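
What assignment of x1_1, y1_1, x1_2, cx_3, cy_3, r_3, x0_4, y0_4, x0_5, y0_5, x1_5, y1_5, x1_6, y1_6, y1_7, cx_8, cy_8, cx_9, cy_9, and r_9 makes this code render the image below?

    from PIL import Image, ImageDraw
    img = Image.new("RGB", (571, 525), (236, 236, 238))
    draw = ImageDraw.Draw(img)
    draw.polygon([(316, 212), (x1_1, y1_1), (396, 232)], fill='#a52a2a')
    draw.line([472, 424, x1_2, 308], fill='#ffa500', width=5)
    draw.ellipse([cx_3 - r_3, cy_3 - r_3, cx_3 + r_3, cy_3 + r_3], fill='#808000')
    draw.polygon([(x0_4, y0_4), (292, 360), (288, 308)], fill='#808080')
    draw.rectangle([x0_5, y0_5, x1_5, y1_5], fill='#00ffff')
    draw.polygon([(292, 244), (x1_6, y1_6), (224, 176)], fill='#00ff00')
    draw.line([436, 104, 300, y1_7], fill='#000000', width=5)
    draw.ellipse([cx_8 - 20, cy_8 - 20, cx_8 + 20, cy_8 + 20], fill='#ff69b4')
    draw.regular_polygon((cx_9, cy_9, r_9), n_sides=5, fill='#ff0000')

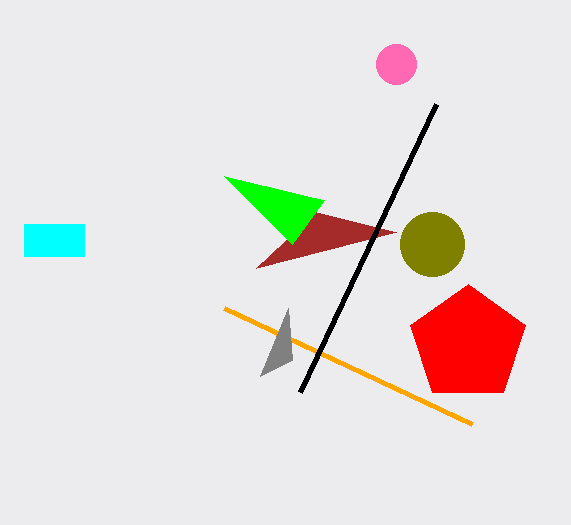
x1_1 = 256; y1_1 = 268; x1_2 = 224; cx_3 = 432; cy_3 = 244; r_3 = 32; x0_4 = 260; y0_4 = 376; x0_5 = 24; y0_5 = 224; x1_5 = 84; y1_5 = 256; x1_6 = 324; y1_6 = 200; y1_7 = 392; cx_8 = 396; cy_8 = 64; cx_9 = 468; cy_9 = 344; r_9 = 60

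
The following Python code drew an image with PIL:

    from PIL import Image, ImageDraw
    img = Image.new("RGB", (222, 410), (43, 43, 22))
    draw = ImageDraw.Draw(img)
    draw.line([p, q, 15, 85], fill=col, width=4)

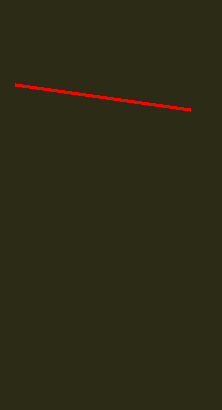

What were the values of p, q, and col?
p = 190
q = 110
col = 'red'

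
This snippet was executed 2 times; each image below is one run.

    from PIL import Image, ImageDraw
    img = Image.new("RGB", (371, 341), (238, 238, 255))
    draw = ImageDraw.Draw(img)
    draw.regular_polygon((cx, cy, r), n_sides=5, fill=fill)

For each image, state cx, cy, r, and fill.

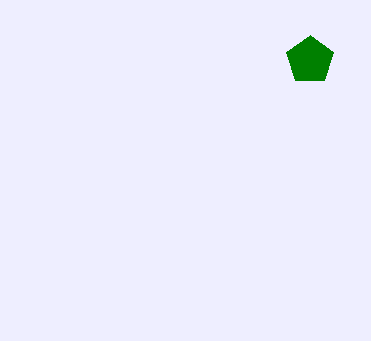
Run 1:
cx = 310
cy = 60
r = 25
fill = 'green'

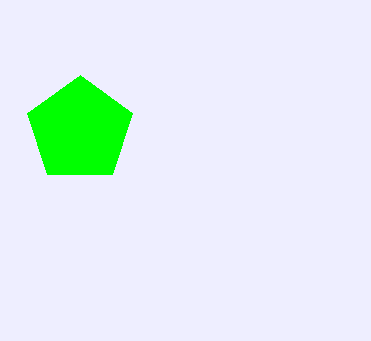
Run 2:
cx = 80, cy = 130, r = 55, fill = 'lime'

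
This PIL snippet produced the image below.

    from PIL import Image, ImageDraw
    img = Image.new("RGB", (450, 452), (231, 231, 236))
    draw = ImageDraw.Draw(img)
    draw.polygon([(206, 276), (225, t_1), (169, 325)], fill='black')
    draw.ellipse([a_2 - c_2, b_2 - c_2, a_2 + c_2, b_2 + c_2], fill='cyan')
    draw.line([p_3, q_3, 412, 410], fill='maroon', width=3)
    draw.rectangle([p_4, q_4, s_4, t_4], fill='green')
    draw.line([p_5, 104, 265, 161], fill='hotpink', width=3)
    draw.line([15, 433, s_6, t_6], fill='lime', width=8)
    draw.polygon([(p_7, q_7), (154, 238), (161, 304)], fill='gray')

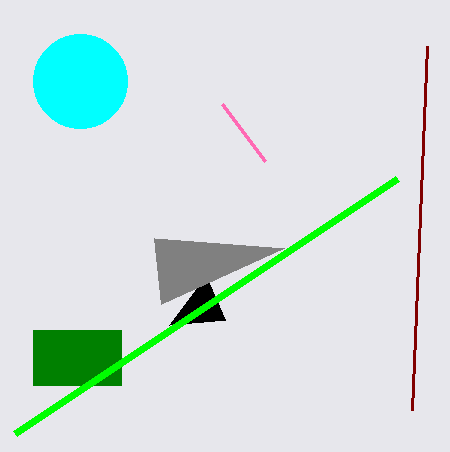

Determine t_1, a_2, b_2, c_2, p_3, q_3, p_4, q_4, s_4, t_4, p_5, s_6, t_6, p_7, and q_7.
t_1 = 320, a_2 = 80, b_2 = 81, c_2 = 47, p_3 = 427, q_3 = 46, p_4 = 33, q_4 = 330, s_4 = 121, t_4 = 385, p_5 = 222, s_6 = 397, t_6 = 178, p_7 = 284, q_7 = 248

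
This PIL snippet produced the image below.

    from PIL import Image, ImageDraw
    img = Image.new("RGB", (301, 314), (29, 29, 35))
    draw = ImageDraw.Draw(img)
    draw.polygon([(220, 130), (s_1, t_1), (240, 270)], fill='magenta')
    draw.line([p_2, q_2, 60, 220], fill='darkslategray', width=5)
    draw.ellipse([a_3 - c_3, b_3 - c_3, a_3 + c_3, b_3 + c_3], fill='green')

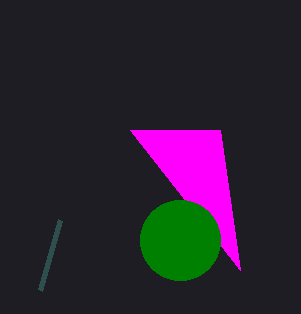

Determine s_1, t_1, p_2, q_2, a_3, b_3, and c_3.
s_1 = 130; t_1 = 130; p_2 = 40; q_2 = 290; a_3 = 180; b_3 = 240; c_3 = 40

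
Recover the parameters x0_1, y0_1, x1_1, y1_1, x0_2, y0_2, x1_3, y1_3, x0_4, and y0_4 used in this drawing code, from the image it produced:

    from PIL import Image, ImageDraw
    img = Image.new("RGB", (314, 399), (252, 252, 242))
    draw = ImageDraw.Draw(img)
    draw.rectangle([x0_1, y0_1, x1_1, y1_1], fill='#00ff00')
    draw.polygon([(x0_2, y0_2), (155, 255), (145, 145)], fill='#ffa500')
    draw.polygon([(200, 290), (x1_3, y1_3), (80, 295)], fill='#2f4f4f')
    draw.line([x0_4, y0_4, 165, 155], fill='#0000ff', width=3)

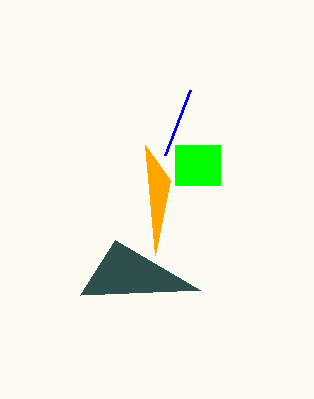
x0_1 = 175; y0_1 = 145; x1_1 = 220; y1_1 = 185; x0_2 = 170; y0_2 = 180; x1_3 = 115; y1_3 = 240; x0_4 = 190; y0_4 = 90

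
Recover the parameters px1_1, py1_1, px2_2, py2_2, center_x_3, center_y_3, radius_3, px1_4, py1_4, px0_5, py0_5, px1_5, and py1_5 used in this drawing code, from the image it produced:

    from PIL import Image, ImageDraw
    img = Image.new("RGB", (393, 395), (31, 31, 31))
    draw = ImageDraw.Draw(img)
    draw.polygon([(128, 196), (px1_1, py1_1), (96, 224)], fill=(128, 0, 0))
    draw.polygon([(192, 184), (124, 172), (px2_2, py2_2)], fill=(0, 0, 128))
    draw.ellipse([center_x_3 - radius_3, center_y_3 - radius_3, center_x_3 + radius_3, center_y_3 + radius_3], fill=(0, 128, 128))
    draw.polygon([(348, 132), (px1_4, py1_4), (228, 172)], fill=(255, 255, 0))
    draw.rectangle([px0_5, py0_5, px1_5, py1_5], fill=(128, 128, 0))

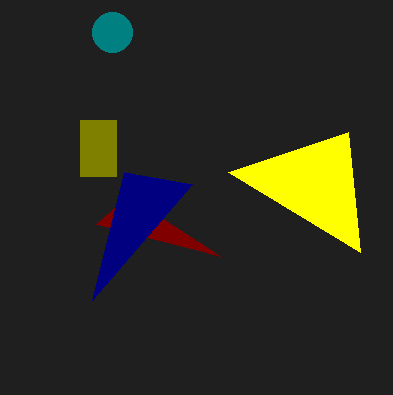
px1_1 = 220
py1_1 = 256
px2_2 = 92
py2_2 = 300
center_x_3 = 112
center_y_3 = 32
radius_3 = 20
px1_4 = 360
py1_4 = 252
px0_5 = 80
py0_5 = 120
px1_5 = 116
py1_5 = 176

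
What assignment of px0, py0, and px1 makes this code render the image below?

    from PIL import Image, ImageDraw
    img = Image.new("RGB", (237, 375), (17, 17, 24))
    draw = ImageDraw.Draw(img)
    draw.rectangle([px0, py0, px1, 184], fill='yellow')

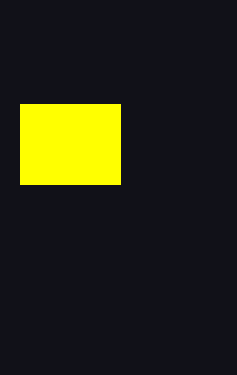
px0 = 20, py0 = 104, px1 = 120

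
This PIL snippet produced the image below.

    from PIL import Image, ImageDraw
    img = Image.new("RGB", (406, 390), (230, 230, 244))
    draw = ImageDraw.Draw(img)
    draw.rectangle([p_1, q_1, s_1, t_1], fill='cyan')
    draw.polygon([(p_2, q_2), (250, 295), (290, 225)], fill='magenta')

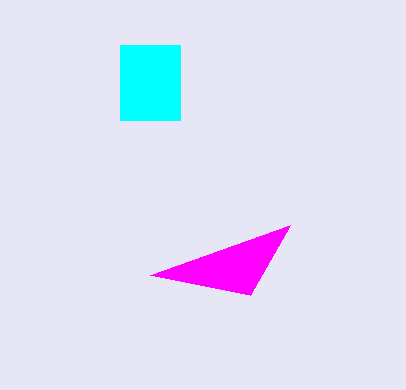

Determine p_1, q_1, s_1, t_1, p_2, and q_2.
p_1 = 120, q_1 = 45, s_1 = 180, t_1 = 120, p_2 = 150, q_2 = 275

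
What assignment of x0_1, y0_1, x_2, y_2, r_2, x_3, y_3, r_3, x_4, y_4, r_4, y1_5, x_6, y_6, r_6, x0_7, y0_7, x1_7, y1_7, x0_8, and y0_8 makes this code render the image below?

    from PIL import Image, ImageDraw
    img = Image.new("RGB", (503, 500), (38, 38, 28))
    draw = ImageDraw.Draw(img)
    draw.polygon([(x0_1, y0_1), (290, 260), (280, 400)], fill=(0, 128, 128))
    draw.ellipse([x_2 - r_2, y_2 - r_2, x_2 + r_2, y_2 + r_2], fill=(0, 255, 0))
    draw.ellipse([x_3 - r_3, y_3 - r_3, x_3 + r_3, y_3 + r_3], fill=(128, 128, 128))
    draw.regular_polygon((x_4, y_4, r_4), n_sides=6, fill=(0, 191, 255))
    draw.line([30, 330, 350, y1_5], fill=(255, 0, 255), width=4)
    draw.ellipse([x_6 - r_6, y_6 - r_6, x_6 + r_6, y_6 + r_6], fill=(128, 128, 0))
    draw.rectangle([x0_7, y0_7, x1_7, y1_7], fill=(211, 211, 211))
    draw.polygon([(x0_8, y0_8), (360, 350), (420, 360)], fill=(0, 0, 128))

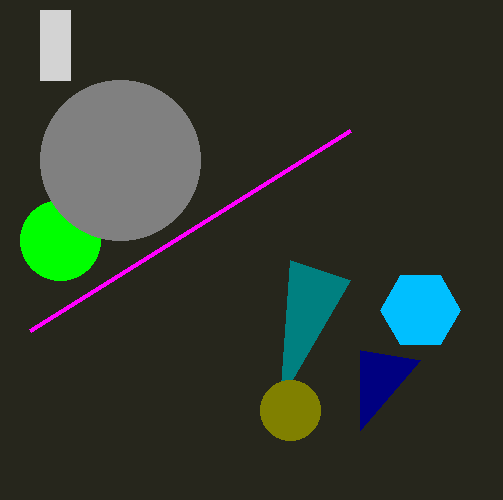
x0_1 = 350
y0_1 = 280
x_2 = 60
y_2 = 240
r_2 = 40
x_3 = 120
y_3 = 160
r_3 = 80
x_4 = 420
y_4 = 310
r_4 = 40
y1_5 = 130
x_6 = 290
y_6 = 410
r_6 = 30
x0_7 = 40
y0_7 = 10
x1_7 = 70
y1_7 = 80
x0_8 = 360
y0_8 = 430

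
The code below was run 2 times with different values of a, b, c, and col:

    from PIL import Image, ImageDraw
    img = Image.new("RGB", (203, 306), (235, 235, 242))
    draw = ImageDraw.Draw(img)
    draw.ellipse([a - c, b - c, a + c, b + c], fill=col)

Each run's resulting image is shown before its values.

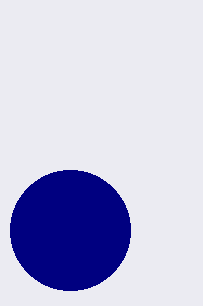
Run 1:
a = 70, b = 230, c = 60, col = 'navy'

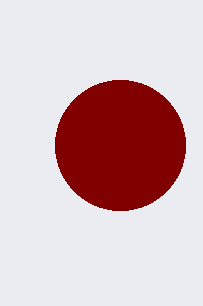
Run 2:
a = 120
b = 145
c = 65
col = 'maroon'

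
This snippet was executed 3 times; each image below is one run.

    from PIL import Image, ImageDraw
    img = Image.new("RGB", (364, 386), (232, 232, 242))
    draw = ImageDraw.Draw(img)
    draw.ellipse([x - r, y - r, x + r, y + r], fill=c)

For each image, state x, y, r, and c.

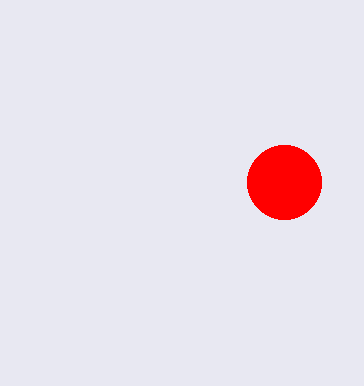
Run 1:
x = 284; y = 182; r = 37; c = 'red'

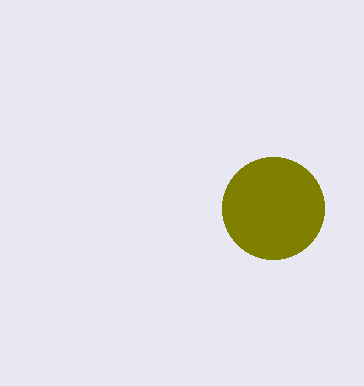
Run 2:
x = 273, y = 208, r = 51, c = 'olive'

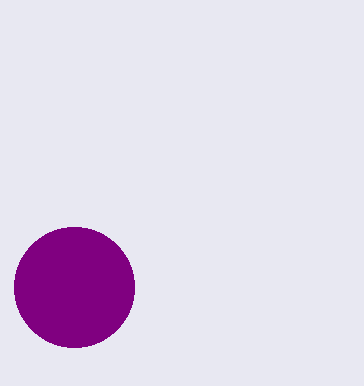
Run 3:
x = 74
y = 287
r = 60
c = 'purple'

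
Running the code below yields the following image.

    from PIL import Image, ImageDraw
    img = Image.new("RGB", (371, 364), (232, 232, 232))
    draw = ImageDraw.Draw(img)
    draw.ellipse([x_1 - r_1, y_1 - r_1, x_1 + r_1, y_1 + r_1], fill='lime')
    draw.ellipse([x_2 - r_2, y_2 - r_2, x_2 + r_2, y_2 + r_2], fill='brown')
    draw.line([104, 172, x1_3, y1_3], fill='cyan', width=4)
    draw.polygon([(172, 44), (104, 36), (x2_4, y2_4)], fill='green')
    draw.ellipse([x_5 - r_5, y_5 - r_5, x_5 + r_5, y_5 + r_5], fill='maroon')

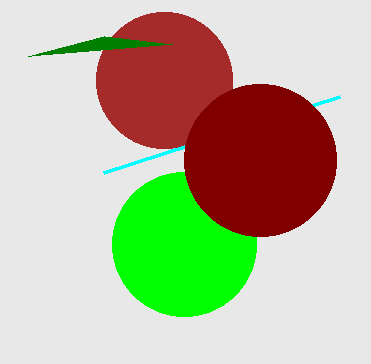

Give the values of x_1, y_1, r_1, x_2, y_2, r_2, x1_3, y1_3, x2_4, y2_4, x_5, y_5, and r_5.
x_1 = 184; y_1 = 244; r_1 = 72; x_2 = 164; y_2 = 80; r_2 = 68; x1_3 = 340; y1_3 = 96; x2_4 = 28; y2_4 = 56; x_5 = 260; y_5 = 160; r_5 = 76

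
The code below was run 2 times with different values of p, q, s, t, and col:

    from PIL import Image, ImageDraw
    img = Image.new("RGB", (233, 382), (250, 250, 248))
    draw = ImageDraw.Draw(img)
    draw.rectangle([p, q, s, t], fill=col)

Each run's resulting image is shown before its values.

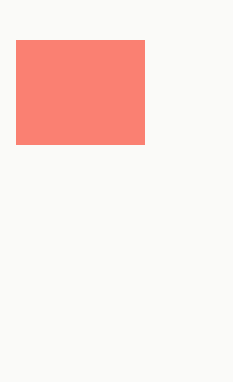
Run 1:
p = 16; q = 40; s = 144; t = 144; col = 'salmon'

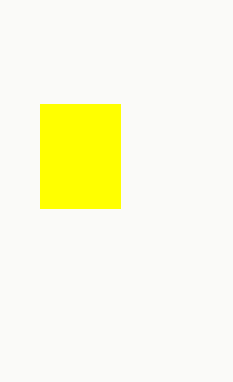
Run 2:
p = 40; q = 104; s = 120; t = 208; col = 'yellow'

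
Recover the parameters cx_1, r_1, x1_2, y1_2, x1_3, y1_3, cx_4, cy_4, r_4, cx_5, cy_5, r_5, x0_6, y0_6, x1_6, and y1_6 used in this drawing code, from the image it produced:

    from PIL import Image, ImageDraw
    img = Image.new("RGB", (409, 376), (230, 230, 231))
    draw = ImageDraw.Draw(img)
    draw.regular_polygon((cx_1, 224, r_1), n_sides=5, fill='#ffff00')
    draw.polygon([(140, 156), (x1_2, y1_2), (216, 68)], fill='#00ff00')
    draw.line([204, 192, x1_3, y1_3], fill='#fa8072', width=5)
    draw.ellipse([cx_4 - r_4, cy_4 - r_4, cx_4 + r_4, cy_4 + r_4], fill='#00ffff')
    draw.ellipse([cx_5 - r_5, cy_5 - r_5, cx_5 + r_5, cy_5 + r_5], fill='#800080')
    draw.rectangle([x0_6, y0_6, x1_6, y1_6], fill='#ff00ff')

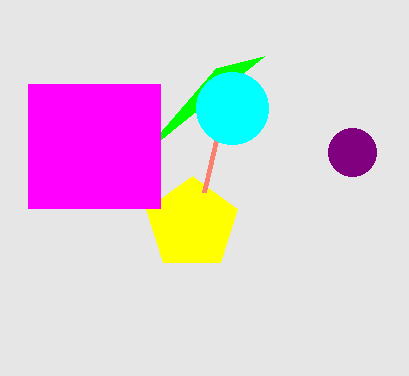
cx_1 = 192; r_1 = 48; x1_2 = 264; y1_2 = 56; x1_3 = 232; y1_3 = 72; cx_4 = 232; cy_4 = 108; r_4 = 36; cx_5 = 352; cy_5 = 152; r_5 = 24; x0_6 = 28; y0_6 = 84; x1_6 = 160; y1_6 = 208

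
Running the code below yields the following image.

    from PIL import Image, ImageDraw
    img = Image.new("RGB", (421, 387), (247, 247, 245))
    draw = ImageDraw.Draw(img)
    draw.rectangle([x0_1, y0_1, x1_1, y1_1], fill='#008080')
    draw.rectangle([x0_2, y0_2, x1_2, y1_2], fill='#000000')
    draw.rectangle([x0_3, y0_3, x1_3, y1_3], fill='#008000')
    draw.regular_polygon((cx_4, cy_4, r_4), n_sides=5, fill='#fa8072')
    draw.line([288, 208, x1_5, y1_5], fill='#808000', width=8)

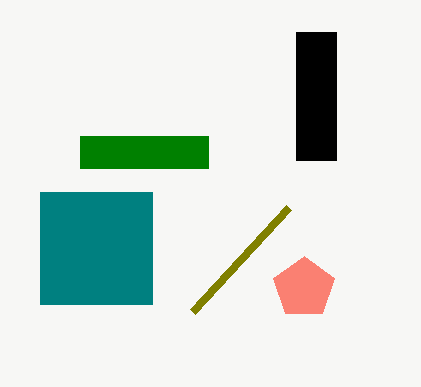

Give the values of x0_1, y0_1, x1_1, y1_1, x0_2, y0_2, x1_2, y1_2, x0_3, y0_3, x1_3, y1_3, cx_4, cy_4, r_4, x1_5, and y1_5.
x0_1 = 40, y0_1 = 192, x1_1 = 152, y1_1 = 304, x0_2 = 296, y0_2 = 32, x1_2 = 336, y1_2 = 160, x0_3 = 80, y0_3 = 136, x1_3 = 208, y1_3 = 168, cx_4 = 304, cy_4 = 288, r_4 = 32, x1_5 = 192, y1_5 = 312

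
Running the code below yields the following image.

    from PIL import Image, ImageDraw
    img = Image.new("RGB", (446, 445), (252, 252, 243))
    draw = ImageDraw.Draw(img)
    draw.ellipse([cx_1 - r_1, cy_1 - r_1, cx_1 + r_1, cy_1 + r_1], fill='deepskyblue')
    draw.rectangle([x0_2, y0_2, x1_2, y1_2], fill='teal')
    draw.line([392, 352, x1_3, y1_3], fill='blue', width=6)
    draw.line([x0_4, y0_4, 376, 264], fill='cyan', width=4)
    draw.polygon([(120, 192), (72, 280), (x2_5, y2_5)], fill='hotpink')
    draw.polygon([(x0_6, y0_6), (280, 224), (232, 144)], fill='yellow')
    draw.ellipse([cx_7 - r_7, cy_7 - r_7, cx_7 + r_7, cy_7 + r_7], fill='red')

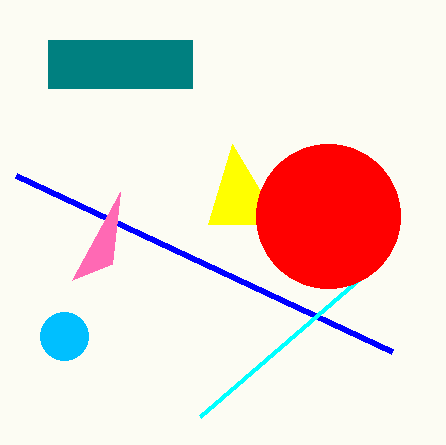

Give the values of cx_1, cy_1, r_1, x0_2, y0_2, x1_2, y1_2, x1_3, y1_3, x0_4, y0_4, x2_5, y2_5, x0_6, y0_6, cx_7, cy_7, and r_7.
cx_1 = 64, cy_1 = 336, r_1 = 24, x0_2 = 48, y0_2 = 40, x1_2 = 192, y1_2 = 88, x1_3 = 16, y1_3 = 176, x0_4 = 200, y0_4 = 416, x2_5 = 112, y2_5 = 264, x0_6 = 208, y0_6 = 224, cx_7 = 328, cy_7 = 216, r_7 = 72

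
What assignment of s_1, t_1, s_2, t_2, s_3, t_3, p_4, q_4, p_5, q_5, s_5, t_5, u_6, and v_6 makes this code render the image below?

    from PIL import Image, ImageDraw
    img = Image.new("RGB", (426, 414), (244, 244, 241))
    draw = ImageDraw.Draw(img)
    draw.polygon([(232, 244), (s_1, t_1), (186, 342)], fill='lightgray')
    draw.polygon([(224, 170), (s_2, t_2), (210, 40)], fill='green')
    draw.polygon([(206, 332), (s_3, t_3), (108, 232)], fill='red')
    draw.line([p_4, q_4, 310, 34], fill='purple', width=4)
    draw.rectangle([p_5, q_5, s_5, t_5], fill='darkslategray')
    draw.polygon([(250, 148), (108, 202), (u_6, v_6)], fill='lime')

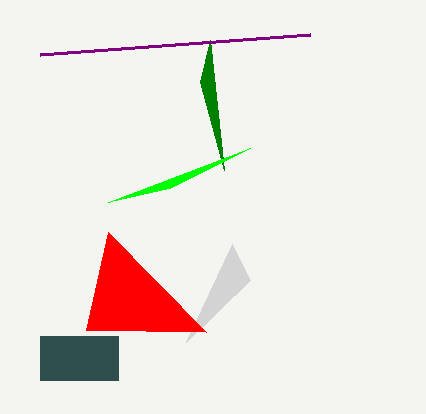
s_1 = 250; t_1 = 280; s_2 = 200; t_2 = 82; s_3 = 86; t_3 = 330; p_4 = 40; q_4 = 54; p_5 = 40; q_5 = 336; s_5 = 118; t_5 = 380; u_6 = 170; v_6 = 188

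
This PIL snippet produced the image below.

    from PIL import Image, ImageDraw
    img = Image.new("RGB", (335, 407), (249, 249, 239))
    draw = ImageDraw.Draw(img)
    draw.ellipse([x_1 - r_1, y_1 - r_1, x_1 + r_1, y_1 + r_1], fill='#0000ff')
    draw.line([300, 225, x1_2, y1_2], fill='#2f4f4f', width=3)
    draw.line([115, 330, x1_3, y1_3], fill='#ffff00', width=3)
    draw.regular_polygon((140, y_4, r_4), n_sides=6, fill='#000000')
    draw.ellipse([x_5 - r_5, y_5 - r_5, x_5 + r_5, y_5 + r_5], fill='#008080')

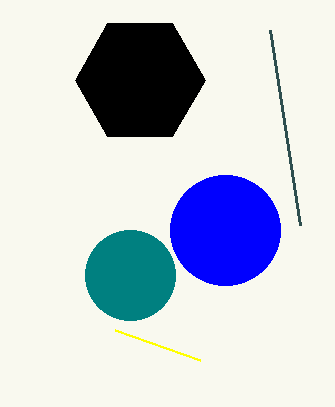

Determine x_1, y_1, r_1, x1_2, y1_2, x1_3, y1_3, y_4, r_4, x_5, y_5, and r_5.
x_1 = 225; y_1 = 230; r_1 = 55; x1_2 = 270; y1_2 = 30; x1_3 = 200; y1_3 = 360; y_4 = 80; r_4 = 65; x_5 = 130; y_5 = 275; r_5 = 45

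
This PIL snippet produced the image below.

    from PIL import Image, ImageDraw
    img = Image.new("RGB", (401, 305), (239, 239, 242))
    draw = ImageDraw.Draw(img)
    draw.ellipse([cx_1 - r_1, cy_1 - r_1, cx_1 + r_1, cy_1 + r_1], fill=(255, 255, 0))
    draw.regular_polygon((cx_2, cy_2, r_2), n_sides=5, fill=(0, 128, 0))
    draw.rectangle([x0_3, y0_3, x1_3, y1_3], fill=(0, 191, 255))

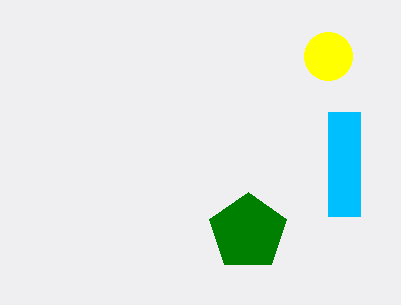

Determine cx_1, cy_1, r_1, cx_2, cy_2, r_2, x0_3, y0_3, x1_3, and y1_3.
cx_1 = 328; cy_1 = 56; r_1 = 24; cx_2 = 248; cy_2 = 232; r_2 = 40; x0_3 = 328; y0_3 = 112; x1_3 = 360; y1_3 = 216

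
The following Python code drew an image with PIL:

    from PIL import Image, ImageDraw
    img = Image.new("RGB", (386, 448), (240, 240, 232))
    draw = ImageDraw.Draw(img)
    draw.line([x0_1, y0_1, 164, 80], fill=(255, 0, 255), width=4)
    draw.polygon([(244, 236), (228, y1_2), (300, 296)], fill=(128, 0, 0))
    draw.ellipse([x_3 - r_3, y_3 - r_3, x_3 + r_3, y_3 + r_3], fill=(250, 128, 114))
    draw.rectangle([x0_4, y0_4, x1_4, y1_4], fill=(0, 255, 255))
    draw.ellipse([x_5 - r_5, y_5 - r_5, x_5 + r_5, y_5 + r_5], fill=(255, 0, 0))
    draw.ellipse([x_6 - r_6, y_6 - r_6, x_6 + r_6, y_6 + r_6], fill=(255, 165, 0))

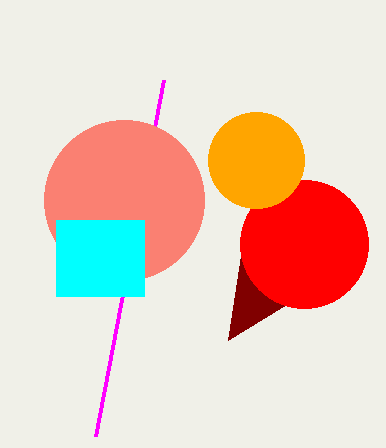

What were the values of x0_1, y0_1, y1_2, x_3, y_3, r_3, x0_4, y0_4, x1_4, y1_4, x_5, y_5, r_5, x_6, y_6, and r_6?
x0_1 = 96
y0_1 = 436
y1_2 = 340
x_3 = 124
y_3 = 200
r_3 = 80
x0_4 = 56
y0_4 = 220
x1_4 = 144
y1_4 = 296
x_5 = 304
y_5 = 244
r_5 = 64
x_6 = 256
y_6 = 160
r_6 = 48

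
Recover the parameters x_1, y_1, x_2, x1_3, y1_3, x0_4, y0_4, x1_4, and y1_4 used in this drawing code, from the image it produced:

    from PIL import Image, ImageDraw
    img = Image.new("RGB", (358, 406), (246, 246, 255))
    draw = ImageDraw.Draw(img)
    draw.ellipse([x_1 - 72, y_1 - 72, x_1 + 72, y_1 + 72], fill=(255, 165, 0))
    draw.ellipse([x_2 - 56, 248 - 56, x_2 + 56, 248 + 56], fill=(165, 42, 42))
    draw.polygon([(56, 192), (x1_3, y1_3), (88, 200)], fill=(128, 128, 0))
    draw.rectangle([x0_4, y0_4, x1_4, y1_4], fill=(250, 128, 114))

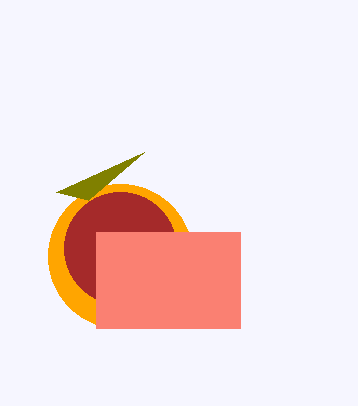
x_1 = 120, y_1 = 256, x_2 = 120, x1_3 = 144, y1_3 = 152, x0_4 = 96, y0_4 = 232, x1_4 = 240, y1_4 = 328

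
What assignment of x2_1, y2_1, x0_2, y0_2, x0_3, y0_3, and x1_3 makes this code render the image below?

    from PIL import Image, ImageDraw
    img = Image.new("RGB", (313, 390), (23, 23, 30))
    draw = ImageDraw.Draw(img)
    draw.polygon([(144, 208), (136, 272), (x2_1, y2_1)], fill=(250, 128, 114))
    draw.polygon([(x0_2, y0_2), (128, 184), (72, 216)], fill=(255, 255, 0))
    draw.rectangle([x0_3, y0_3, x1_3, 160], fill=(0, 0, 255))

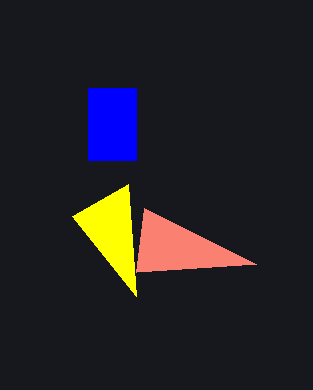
x2_1 = 256; y2_1 = 264; x0_2 = 136; y0_2 = 296; x0_3 = 88; y0_3 = 88; x1_3 = 136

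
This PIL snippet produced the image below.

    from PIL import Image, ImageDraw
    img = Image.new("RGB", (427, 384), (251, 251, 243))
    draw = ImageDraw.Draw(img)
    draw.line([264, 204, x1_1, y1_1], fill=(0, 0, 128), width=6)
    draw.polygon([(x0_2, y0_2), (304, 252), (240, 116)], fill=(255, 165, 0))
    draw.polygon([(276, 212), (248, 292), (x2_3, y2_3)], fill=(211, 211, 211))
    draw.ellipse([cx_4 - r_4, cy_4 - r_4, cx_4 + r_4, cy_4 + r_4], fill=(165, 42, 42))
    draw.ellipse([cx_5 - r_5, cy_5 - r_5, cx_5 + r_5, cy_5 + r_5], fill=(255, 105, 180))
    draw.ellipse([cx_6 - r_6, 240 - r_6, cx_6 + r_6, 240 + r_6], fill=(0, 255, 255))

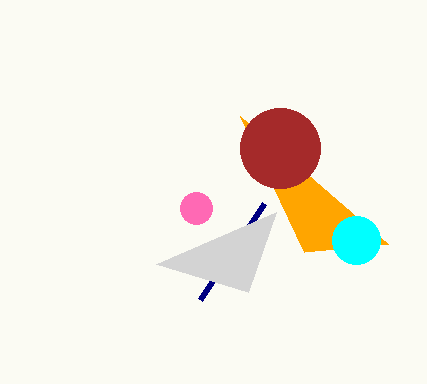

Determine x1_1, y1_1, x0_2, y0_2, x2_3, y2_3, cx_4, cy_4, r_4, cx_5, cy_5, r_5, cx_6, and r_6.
x1_1 = 200, y1_1 = 300, x0_2 = 388, y0_2 = 244, x2_3 = 156, y2_3 = 264, cx_4 = 280, cy_4 = 148, r_4 = 40, cx_5 = 196, cy_5 = 208, r_5 = 16, cx_6 = 356, r_6 = 24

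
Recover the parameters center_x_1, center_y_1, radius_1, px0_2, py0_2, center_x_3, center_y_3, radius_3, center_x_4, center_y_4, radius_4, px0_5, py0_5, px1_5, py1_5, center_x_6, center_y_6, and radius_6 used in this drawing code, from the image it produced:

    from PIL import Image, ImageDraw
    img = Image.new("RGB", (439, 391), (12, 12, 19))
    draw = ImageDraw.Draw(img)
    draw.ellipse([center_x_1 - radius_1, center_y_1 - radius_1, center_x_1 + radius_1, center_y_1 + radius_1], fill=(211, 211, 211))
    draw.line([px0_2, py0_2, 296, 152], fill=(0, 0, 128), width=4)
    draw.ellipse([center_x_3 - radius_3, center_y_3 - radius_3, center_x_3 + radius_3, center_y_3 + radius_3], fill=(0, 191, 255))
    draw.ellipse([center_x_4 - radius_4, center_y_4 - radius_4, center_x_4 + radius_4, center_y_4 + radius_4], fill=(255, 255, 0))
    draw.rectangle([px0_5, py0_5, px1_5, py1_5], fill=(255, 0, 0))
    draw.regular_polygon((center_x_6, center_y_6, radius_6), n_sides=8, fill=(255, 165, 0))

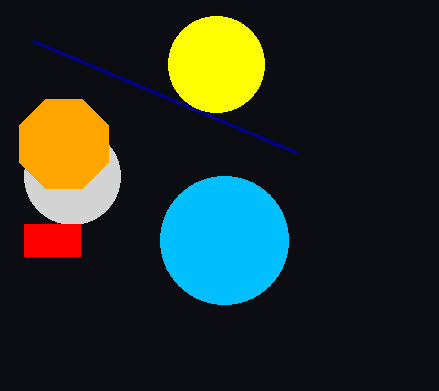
center_x_1 = 72, center_y_1 = 176, radius_1 = 48, px0_2 = 32, py0_2 = 40, center_x_3 = 224, center_y_3 = 240, radius_3 = 64, center_x_4 = 216, center_y_4 = 64, radius_4 = 48, px0_5 = 24, py0_5 = 224, px1_5 = 80, py1_5 = 256, center_x_6 = 64, center_y_6 = 144, radius_6 = 48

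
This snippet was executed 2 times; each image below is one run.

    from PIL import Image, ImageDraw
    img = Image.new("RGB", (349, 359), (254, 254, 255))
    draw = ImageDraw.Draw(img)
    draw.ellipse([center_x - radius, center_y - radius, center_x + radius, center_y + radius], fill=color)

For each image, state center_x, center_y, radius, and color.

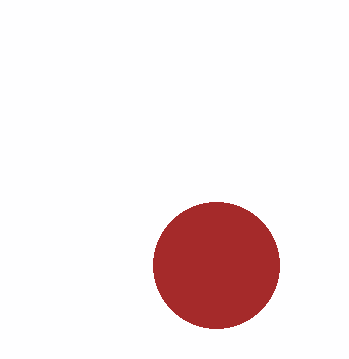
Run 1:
center_x = 216; center_y = 265; radius = 63; color = 'brown'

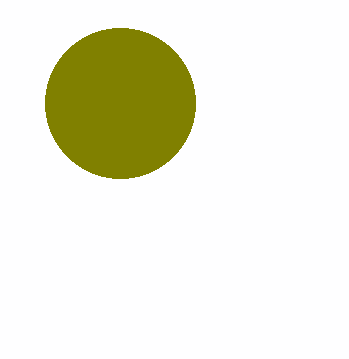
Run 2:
center_x = 120; center_y = 103; radius = 75; color = 'olive'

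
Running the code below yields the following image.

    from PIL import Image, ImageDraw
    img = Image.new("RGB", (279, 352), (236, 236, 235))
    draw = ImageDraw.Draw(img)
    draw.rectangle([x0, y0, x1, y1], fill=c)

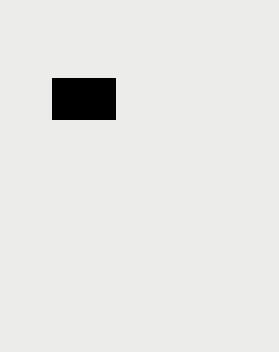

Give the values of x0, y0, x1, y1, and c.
x0 = 52, y0 = 78, x1 = 115, y1 = 119, c = 'black'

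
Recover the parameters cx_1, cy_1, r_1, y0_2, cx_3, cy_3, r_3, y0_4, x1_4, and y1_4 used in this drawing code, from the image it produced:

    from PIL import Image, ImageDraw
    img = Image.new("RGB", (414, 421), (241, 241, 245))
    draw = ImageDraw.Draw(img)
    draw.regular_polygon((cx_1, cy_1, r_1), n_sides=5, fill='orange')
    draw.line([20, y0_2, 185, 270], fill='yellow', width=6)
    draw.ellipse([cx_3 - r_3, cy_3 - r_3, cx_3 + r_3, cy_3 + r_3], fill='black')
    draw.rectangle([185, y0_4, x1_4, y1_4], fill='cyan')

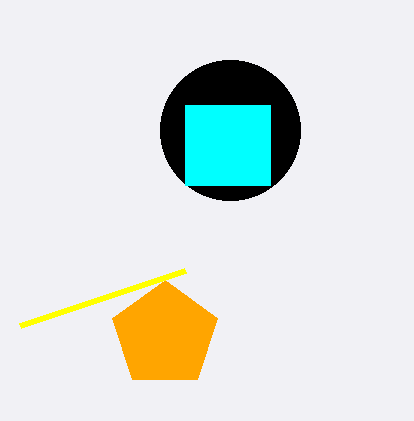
cx_1 = 165, cy_1 = 335, r_1 = 55, y0_2 = 325, cx_3 = 230, cy_3 = 130, r_3 = 70, y0_4 = 105, x1_4 = 270, y1_4 = 185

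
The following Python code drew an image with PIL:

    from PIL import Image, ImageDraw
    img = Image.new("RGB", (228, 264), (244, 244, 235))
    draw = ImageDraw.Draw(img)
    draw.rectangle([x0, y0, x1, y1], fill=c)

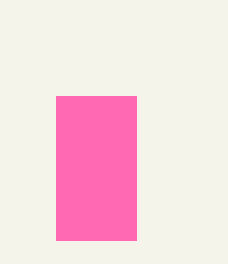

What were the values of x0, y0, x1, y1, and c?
x0 = 56
y0 = 96
x1 = 136
y1 = 240
c = 'hotpink'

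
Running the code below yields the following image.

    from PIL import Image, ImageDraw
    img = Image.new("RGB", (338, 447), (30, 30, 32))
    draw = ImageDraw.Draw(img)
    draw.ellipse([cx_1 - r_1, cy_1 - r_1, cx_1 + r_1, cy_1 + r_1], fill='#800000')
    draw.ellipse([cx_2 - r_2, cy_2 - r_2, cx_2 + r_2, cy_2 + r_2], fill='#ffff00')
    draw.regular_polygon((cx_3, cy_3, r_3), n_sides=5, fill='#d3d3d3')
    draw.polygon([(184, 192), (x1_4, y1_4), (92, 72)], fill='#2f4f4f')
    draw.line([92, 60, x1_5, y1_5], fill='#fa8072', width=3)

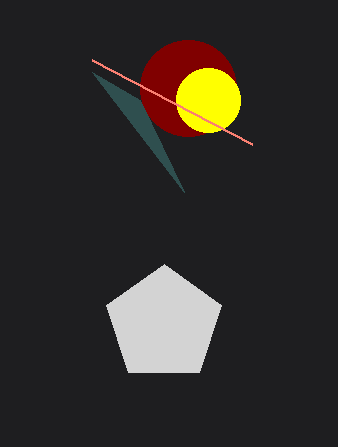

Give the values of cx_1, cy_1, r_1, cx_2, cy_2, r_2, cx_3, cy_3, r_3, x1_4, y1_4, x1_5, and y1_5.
cx_1 = 188; cy_1 = 88; r_1 = 48; cx_2 = 208; cy_2 = 100; r_2 = 32; cx_3 = 164; cy_3 = 324; r_3 = 60; x1_4 = 140; y1_4 = 100; x1_5 = 252; y1_5 = 144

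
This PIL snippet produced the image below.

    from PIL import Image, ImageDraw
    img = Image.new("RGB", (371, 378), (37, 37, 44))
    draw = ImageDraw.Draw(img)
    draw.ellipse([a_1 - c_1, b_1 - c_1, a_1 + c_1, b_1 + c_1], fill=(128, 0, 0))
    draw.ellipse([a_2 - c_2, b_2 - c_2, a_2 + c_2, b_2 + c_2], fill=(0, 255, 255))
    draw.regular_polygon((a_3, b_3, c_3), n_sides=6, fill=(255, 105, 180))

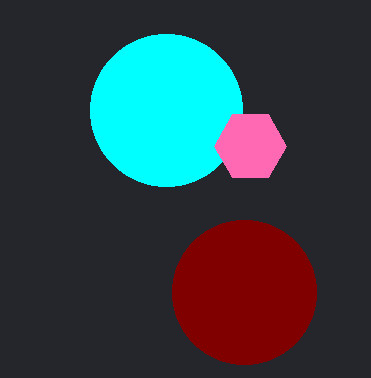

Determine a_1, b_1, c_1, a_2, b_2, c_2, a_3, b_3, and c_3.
a_1 = 244
b_1 = 292
c_1 = 72
a_2 = 166
b_2 = 110
c_2 = 76
a_3 = 250
b_3 = 146
c_3 = 36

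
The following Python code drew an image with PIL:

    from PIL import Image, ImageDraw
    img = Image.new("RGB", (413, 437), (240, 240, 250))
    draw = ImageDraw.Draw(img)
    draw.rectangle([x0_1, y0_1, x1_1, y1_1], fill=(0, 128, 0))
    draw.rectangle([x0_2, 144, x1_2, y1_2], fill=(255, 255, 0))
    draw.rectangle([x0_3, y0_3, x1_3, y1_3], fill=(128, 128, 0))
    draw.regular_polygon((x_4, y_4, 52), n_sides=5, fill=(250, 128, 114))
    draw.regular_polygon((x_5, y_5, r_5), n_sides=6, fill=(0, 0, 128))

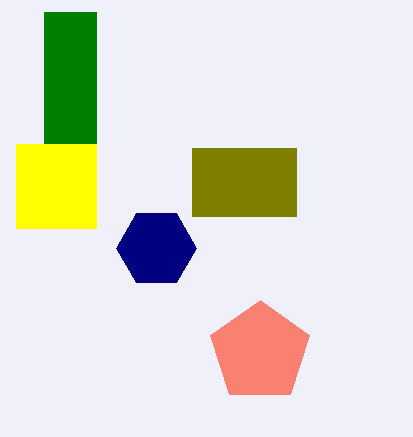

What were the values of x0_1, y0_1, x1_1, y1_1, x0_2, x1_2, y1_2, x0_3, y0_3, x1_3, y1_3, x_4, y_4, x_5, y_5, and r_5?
x0_1 = 44
y0_1 = 12
x1_1 = 96
y1_1 = 144
x0_2 = 16
x1_2 = 96
y1_2 = 228
x0_3 = 192
y0_3 = 148
x1_3 = 296
y1_3 = 216
x_4 = 260
y_4 = 352
x_5 = 156
y_5 = 248
r_5 = 40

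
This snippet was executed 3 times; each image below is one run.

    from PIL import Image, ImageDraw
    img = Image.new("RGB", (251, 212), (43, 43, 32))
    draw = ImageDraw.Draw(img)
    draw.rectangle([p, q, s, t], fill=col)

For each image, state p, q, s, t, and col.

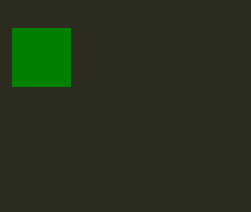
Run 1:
p = 12; q = 28; s = 70; t = 86; col = 'green'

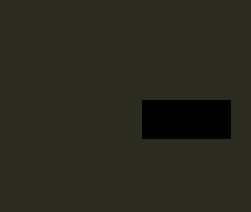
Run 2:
p = 142
q = 100
s = 230
t = 138
col = 'black'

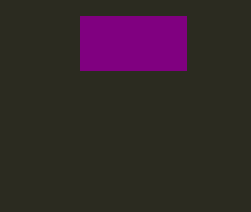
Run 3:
p = 80; q = 16; s = 186; t = 70; col = 'purple'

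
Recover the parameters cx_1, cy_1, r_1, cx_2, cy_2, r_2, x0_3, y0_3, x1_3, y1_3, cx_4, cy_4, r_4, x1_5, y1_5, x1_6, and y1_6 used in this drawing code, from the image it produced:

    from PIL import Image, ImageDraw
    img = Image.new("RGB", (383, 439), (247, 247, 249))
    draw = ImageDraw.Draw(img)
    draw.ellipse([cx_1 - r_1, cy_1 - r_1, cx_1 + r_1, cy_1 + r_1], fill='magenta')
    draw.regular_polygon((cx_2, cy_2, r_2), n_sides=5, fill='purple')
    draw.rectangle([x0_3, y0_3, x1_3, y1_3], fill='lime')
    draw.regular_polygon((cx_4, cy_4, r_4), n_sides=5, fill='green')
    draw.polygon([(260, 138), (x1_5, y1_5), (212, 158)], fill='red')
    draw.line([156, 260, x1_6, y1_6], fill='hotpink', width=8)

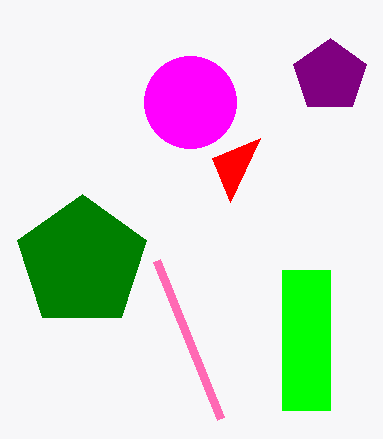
cx_1 = 190, cy_1 = 102, r_1 = 46, cx_2 = 330, cy_2 = 76, r_2 = 38, x0_3 = 282, y0_3 = 270, x1_3 = 330, y1_3 = 410, cx_4 = 82, cy_4 = 262, r_4 = 68, x1_5 = 230, y1_5 = 202, x1_6 = 220, y1_6 = 418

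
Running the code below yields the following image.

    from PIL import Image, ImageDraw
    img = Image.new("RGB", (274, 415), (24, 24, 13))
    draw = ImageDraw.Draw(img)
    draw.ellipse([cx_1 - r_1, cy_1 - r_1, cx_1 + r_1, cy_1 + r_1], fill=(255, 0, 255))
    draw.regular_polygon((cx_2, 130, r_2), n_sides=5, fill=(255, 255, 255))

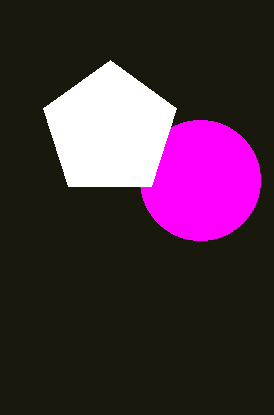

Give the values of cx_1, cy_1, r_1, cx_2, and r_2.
cx_1 = 200; cy_1 = 180; r_1 = 60; cx_2 = 110; r_2 = 70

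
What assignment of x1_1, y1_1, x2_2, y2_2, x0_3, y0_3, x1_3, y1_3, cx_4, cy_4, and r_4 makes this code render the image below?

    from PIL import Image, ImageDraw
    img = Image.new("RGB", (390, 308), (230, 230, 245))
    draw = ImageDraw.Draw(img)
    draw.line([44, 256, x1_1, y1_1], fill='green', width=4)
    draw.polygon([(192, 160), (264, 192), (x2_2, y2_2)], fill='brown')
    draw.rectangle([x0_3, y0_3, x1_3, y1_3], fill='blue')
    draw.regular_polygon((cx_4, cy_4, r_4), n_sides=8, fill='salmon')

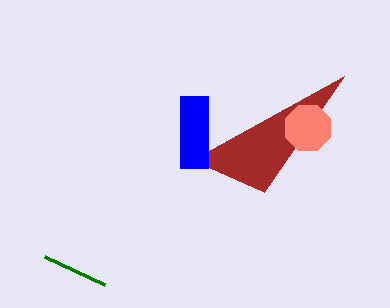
x1_1 = 104
y1_1 = 284
x2_2 = 344
y2_2 = 76
x0_3 = 180
y0_3 = 96
x1_3 = 208
y1_3 = 168
cx_4 = 308
cy_4 = 128
r_4 = 24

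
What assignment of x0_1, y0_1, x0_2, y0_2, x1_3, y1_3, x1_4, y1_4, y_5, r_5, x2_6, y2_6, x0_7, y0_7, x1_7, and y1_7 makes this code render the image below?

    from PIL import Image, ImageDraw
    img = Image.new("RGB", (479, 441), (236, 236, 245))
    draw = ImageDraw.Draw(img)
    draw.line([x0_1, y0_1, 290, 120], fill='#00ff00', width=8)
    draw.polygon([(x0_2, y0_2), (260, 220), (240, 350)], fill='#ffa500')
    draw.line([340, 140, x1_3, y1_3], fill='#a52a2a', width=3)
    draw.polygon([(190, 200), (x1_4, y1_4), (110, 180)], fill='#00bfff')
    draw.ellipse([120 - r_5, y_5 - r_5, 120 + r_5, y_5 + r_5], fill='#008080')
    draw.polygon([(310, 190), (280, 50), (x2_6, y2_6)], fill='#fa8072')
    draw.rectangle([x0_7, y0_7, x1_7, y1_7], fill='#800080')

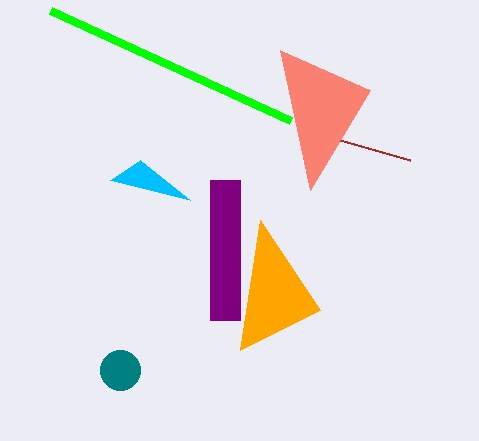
x0_1 = 50; y0_1 = 10; x0_2 = 320; y0_2 = 310; x1_3 = 410; y1_3 = 160; x1_4 = 140; y1_4 = 160; y_5 = 370; r_5 = 20; x2_6 = 370; y2_6 = 90; x0_7 = 210; y0_7 = 180; x1_7 = 240; y1_7 = 320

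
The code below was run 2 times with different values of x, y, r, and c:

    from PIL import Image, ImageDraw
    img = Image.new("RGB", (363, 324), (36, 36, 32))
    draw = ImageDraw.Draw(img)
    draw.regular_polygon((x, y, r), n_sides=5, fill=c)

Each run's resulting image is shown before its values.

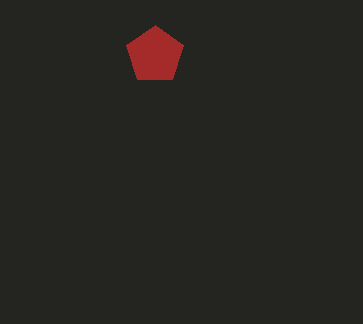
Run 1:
x = 155, y = 55, r = 30, c = 'brown'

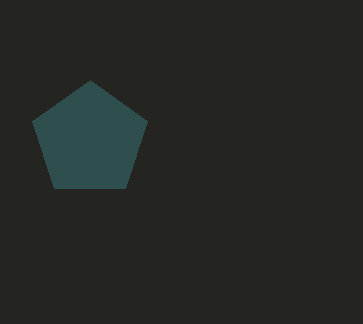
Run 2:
x = 90
y = 140
r = 60
c = 'darkslategray'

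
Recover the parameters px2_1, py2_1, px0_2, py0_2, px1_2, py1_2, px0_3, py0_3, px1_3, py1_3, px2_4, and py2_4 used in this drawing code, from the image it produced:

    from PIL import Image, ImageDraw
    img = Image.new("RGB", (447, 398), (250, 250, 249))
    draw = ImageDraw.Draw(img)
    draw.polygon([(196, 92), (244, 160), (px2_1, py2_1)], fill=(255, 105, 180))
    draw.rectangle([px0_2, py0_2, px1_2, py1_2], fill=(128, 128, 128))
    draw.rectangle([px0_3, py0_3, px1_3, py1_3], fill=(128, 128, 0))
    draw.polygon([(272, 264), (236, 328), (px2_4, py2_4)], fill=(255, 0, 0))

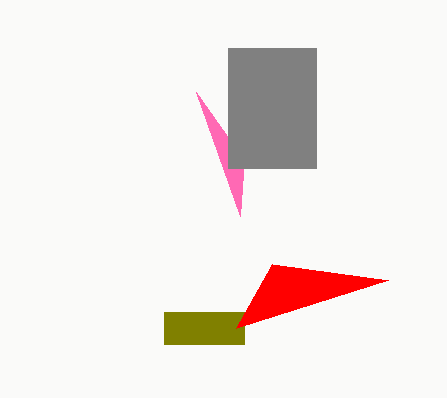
px2_1 = 240
py2_1 = 216
px0_2 = 228
py0_2 = 48
px1_2 = 316
py1_2 = 168
px0_3 = 164
py0_3 = 312
px1_3 = 244
py1_3 = 344
px2_4 = 388
py2_4 = 280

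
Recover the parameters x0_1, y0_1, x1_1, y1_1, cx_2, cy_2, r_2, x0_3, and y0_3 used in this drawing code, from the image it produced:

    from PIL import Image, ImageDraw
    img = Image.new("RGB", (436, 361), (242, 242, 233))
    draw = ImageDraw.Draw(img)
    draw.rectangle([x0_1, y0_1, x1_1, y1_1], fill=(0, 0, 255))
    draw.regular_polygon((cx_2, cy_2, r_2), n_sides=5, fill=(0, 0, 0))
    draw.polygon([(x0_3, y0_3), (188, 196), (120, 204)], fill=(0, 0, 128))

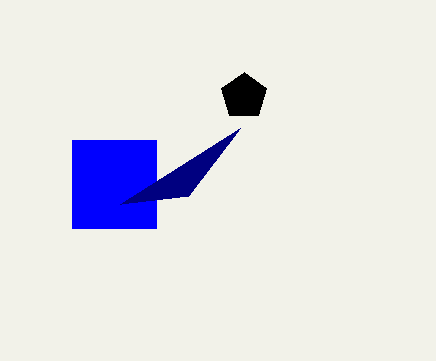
x0_1 = 72
y0_1 = 140
x1_1 = 156
y1_1 = 228
cx_2 = 244
cy_2 = 96
r_2 = 24
x0_3 = 240
y0_3 = 128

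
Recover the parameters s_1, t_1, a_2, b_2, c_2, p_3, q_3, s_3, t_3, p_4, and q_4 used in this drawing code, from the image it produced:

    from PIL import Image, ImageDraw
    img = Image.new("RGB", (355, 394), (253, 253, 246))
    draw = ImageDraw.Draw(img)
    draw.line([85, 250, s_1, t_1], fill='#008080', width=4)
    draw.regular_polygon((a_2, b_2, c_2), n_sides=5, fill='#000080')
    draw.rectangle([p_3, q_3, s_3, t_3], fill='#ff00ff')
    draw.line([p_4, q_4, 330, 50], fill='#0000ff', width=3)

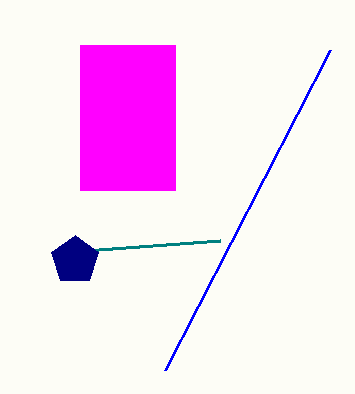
s_1 = 220
t_1 = 240
a_2 = 75
b_2 = 260
c_2 = 25
p_3 = 80
q_3 = 45
s_3 = 175
t_3 = 190
p_4 = 165
q_4 = 370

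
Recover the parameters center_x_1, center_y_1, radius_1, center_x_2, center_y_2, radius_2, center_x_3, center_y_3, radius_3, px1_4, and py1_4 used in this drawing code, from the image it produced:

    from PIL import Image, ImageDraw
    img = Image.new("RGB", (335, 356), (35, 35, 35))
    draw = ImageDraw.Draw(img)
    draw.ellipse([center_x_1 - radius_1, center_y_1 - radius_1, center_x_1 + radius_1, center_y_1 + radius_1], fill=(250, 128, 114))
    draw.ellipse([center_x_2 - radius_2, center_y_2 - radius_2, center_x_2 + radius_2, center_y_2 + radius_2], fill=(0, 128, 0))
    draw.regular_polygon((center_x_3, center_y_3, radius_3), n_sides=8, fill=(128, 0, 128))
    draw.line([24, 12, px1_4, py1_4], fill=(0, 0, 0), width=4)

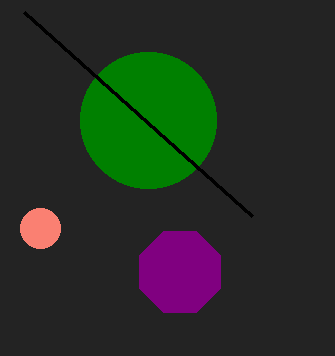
center_x_1 = 40; center_y_1 = 228; radius_1 = 20; center_x_2 = 148; center_y_2 = 120; radius_2 = 68; center_x_3 = 180; center_y_3 = 272; radius_3 = 44; px1_4 = 252; py1_4 = 216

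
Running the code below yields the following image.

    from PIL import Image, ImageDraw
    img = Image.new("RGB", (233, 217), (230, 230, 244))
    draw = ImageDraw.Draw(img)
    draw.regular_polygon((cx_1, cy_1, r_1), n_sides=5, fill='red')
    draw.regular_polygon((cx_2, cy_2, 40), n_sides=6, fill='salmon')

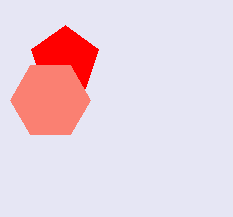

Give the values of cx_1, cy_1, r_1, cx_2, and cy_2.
cx_1 = 65, cy_1 = 60, r_1 = 35, cx_2 = 50, cy_2 = 100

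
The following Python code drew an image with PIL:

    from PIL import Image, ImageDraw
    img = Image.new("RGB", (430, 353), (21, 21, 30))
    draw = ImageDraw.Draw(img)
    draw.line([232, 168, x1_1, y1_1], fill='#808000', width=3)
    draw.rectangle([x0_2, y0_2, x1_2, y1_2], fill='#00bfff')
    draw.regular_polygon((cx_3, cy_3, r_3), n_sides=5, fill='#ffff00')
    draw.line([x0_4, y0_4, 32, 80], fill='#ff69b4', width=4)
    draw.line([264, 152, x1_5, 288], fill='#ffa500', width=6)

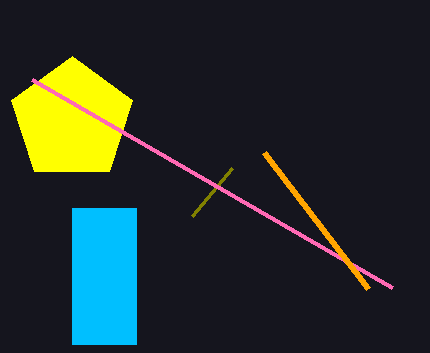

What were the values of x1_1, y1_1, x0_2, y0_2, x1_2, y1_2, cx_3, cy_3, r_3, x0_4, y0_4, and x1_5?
x1_1 = 192, y1_1 = 216, x0_2 = 72, y0_2 = 208, x1_2 = 136, y1_2 = 344, cx_3 = 72, cy_3 = 120, r_3 = 64, x0_4 = 392, y0_4 = 288, x1_5 = 368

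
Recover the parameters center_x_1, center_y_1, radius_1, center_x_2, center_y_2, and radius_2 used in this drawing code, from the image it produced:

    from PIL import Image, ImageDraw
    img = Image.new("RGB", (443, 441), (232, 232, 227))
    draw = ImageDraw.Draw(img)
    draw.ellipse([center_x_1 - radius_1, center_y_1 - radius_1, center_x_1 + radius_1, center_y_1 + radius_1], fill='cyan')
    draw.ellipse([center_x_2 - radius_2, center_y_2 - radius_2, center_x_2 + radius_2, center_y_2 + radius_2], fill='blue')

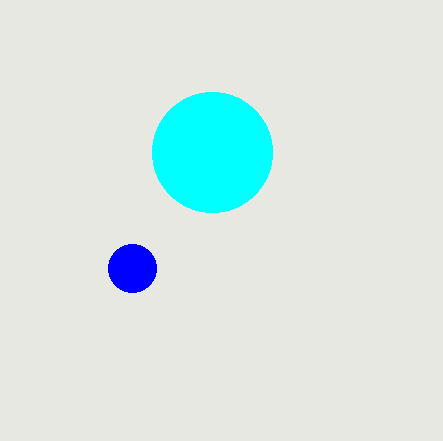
center_x_1 = 212
center_y_1 = 152
radius_1 = 60
center_x_2 = 132
center_y_2 = 268
radius_2 = 24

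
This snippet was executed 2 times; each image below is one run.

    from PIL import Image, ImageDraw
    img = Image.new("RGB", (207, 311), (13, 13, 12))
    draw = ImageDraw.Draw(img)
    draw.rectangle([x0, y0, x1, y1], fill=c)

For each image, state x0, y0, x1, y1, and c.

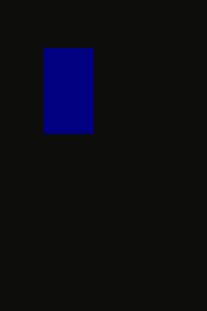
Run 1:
x0 = 44; y0 = 48; x1 = 92; y1 = 132; c = 'navy'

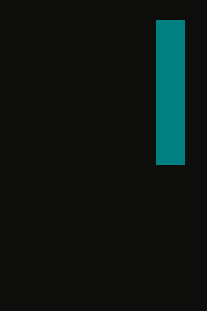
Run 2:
x0 = 156, y0 = 20, x1 = 184, y1 = 164, c = 'teal'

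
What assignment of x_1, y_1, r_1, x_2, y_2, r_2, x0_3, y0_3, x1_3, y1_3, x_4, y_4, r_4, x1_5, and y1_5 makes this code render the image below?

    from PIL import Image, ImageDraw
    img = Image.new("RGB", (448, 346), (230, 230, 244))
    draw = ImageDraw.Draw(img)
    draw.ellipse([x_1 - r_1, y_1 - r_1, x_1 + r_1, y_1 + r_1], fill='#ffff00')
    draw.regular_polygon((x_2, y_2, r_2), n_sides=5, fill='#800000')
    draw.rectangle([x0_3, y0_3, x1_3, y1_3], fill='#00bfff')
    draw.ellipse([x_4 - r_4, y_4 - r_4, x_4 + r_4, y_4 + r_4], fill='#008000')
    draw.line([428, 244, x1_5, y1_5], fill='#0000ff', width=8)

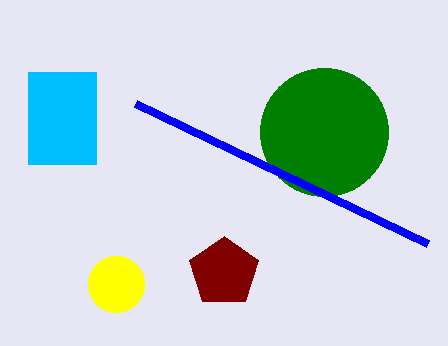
x_1 = 116
y_1 = 284
r_1 = 28
x_2 = 224
y_2 = 272
r_2 = 36
x0_3 = 28
y0_3 = 72
x1_3 = 96
y1_3 = 164
x_4 = 324
y_4 = 132
r_4 = 64
x1_5 = 136
y1_5 = 104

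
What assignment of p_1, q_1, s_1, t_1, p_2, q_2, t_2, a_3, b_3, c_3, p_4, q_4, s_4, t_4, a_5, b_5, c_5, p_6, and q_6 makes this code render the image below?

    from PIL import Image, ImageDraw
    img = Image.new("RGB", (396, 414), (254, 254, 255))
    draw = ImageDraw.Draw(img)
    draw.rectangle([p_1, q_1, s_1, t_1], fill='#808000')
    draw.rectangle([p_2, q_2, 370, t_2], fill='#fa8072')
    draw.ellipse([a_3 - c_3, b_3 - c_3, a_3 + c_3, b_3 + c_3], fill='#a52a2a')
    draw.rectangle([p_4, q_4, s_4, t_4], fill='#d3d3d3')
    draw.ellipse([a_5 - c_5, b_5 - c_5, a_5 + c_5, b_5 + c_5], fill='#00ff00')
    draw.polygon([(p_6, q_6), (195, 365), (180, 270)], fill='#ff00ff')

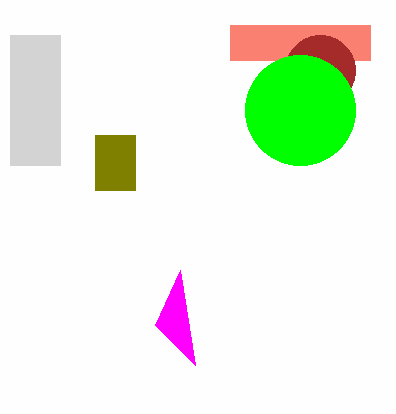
p_1 = 95
q_1 = 135
s_1 = 135
t_1 = 190
p_2 = 230
q_2 = 25
t_2 = 60
a_3 = 320
b_3 = 70
c_3 = 35
p_4 = 10
q_4 = 35
s_4 = 60
t_4 = 165
a_5 = 300
b_5 = 110
c_5 = 55
p_6 = 155
q_6 = 325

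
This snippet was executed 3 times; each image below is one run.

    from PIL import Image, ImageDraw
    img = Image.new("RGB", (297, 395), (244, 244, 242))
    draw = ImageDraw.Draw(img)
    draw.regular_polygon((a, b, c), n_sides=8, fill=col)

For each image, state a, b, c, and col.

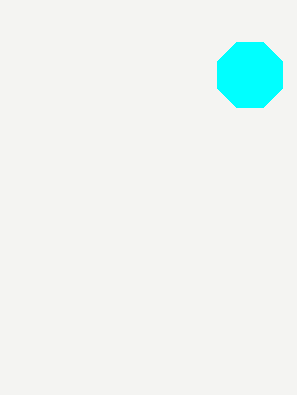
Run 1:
a = 250
b = 75
c = 35
col = 'cyan'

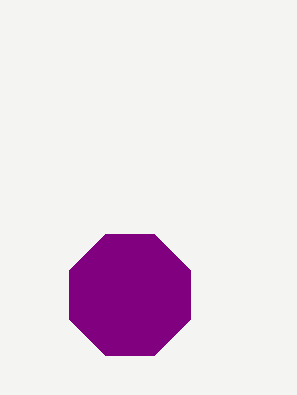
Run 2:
a = 130
b = 295
c = 65
col = 'purple'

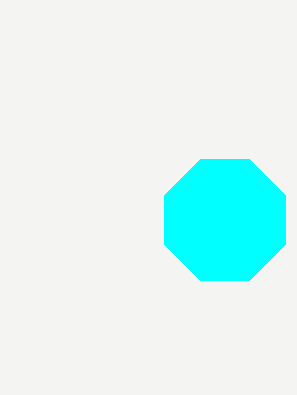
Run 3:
a = 225; b = 220; c = 65; col = 'cyan'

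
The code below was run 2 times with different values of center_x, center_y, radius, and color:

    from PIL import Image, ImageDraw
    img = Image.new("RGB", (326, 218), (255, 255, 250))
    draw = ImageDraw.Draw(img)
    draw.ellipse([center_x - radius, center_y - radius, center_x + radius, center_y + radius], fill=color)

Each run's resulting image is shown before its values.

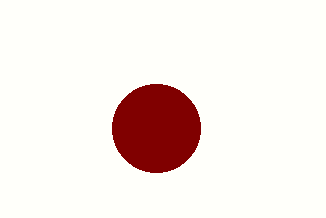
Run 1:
center_x = 156, center_y = 128, radius = 44, color = 'maroon'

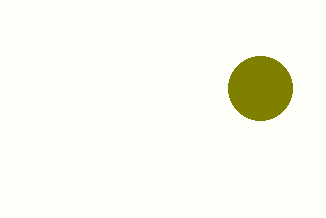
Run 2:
center_x = 260; center_y = 88; radius = 32; color = 'olive'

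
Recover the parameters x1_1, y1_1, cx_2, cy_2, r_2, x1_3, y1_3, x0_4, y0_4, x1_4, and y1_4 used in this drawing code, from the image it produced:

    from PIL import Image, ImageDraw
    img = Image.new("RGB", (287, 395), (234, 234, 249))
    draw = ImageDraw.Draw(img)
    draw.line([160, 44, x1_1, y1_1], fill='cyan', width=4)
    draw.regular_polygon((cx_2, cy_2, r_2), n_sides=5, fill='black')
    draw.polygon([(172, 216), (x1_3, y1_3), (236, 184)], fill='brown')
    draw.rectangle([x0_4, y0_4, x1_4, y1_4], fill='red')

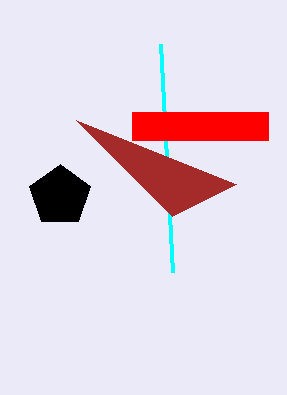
x1_1 = 172; y1_1 = 272; cx_2 = 60; cy_2 = 196; r_2 = 32; x1_3 = 76; y1_3 = 120; x0_4 = 132; y0_4 = 112; x1_4 = 268; y1_4 = 140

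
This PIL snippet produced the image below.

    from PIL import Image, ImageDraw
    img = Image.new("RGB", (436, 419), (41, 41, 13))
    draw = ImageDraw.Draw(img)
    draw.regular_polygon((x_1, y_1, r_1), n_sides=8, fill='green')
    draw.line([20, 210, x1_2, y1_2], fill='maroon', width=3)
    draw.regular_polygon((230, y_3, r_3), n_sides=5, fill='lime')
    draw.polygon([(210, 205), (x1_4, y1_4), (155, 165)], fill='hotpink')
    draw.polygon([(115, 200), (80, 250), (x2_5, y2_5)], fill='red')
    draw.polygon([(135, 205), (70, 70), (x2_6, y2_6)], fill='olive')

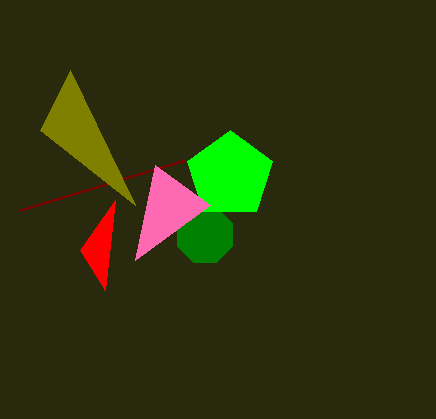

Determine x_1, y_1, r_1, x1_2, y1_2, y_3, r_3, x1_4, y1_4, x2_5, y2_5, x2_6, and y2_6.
x_1 = 205, y_1 = 235, r_1 = 30, x1_2 = 185, y1_2 = 160, y_3 = 175, r_3 = 45, x1_4 = 135, y1_4 = 260, x2_5 = 105, y2_5 = 290, x2_6 = 40, y2_6 = 130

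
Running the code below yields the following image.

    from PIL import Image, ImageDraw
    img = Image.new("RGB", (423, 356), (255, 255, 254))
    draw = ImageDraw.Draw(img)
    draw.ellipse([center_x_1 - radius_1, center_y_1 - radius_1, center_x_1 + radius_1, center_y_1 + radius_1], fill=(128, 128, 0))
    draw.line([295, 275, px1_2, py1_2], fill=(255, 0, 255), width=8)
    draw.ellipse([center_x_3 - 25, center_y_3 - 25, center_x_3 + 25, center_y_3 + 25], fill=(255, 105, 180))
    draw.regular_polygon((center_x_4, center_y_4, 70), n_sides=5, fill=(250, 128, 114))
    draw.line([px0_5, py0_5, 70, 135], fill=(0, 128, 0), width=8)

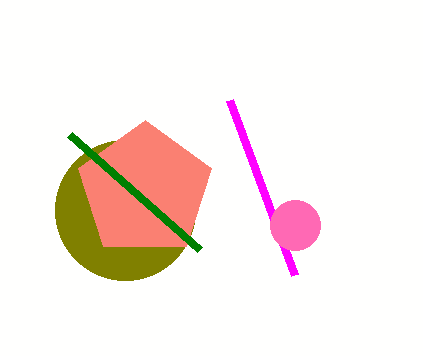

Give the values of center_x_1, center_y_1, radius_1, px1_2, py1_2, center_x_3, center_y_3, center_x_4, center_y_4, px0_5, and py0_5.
center_x_1 = 125, center_y_1 = 210, radius_1 = 70, px1_2 = 230, py1_2 = 100, center_x_3 = 295, center_y_3 = 225, center_x_4 = 145, center_y_4 = 190, px0_5 = 200, py0_5 = 250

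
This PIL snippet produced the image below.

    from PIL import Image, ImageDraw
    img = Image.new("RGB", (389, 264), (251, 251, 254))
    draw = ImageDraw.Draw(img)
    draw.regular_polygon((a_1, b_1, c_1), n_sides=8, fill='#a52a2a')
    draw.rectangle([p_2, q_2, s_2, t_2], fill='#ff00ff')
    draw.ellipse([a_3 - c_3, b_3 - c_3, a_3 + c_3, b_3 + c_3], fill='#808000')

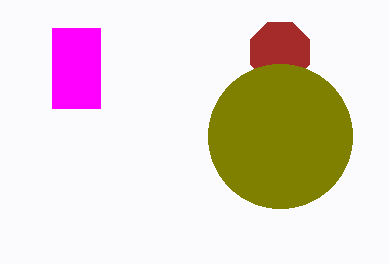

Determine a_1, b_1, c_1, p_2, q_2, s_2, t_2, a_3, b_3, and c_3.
a_1 = 280, b_1 = 52, c_1 = 32, p_2 = 52, q_2 = 28, s_2 = 100, t_2 = 108, a_3 = 280, b_3 = 136, c_3 = 72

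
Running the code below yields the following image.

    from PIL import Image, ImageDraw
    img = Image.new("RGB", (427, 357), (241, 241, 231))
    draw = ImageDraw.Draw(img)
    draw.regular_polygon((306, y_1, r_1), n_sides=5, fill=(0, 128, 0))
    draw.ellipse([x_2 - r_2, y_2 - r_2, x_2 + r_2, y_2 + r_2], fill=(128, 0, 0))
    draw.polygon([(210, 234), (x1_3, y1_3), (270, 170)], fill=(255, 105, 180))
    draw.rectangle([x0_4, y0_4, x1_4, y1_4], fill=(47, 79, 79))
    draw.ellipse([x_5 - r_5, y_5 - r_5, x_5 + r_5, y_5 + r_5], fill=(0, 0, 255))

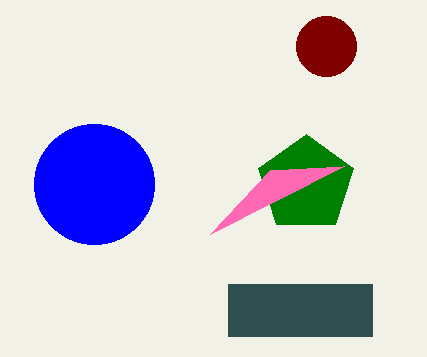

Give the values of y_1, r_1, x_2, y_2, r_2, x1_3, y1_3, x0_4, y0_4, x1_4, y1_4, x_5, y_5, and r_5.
y_1 = 184; r_1 = 50; x_2 = 326; y_2 = 46; r_2 = 30; x1_3 = 344; y1_3 = 166; x0_4 = 228; y0_4 = 284; x1_4 = 372; y1_4 = 336; x_5 = 94; y_5 = 184; r_5 = 60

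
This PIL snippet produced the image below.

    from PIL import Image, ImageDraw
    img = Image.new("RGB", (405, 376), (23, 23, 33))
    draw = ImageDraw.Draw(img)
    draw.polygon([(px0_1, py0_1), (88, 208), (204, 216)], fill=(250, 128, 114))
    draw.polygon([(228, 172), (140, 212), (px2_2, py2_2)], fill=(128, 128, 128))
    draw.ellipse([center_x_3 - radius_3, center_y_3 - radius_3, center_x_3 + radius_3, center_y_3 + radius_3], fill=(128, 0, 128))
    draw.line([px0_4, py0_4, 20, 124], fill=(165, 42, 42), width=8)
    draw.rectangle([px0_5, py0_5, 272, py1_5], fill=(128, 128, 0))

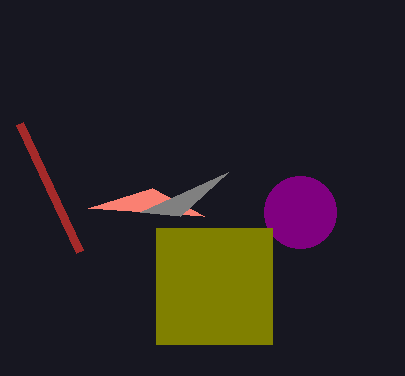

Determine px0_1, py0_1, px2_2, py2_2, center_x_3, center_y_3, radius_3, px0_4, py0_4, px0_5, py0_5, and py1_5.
px0_1 = 152, py0_1 = 188, px2_2 = 180, py2_2 = 216, center_x_3 = 300, center_y_3 = 212, radius_3 = 36, px0_4 = 80, py0_4 = 252, px0_5 = 156, py0_5 = 228, py1_5 = 344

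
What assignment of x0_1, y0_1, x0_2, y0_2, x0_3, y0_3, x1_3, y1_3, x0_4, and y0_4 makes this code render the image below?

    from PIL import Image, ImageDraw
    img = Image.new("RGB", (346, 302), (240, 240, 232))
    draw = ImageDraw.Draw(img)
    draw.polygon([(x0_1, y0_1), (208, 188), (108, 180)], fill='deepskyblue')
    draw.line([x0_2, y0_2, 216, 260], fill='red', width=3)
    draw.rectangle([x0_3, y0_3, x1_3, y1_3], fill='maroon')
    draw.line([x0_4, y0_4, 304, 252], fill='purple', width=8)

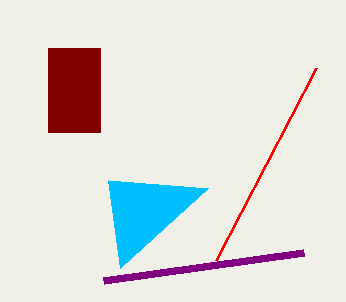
x0_1 = 120, y0_1 = 268, x0_2 = 316, y0_2 = 68, x0_3 = 48, y0_3 = 48, x1_3 = 100, y1_3 = 132, x0_4 = 104, y0_4 = 280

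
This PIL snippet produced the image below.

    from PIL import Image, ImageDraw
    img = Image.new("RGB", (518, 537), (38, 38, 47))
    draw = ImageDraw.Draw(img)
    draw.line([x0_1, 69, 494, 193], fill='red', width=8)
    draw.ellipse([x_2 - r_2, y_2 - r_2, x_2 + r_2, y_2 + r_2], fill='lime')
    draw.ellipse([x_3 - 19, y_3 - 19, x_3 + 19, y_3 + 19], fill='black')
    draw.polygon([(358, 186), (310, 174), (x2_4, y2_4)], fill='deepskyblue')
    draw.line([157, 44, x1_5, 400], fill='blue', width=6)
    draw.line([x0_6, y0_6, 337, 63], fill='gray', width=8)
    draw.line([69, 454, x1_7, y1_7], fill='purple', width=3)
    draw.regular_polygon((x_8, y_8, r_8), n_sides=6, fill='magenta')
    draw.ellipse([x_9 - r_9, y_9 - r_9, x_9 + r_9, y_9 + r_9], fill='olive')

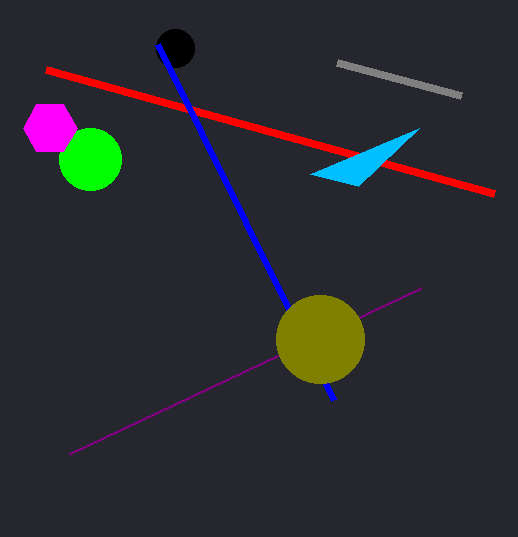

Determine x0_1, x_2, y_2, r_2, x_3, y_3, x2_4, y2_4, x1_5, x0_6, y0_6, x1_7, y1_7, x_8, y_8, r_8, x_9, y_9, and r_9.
x0_1 = 46, x_2 = 90, y_2 = 159, r_2 = 31, x_3 = 175, y_3 = 48, x2_4 = 419, y2_4 = 128, x1_5 = 333, x0_6 = 461, y0_6 = 96, x1_7 = 421, y1_7 = 288, x_8 = 50, y_8 = 128, r_8 = 27, x_9 = 320, y_9 = 339, r_9 = 44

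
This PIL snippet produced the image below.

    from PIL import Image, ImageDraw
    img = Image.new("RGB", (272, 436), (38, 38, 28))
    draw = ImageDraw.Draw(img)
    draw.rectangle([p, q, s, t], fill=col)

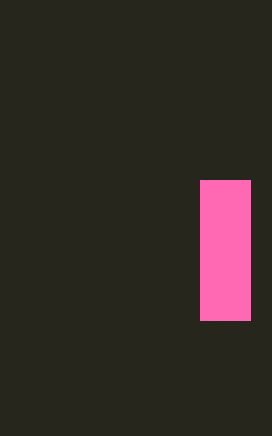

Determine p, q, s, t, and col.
p = 200
q = 180
s = 250
t = 320
col = 'hotpink'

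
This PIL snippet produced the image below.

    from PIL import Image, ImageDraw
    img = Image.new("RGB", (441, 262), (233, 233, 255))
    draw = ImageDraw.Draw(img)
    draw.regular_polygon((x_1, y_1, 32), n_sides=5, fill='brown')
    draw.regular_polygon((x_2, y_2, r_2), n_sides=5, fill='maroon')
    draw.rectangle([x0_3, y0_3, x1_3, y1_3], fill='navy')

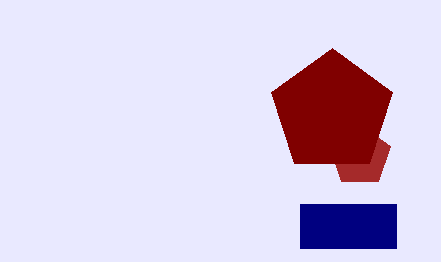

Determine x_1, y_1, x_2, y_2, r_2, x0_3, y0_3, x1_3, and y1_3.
x_1 = 360; y_1 = 156; x_2 = 332; y_2 = 112; r_2 = 64; x0_3 = 300; y0_3 = 204; x1_3 = 396; y1_3 = 248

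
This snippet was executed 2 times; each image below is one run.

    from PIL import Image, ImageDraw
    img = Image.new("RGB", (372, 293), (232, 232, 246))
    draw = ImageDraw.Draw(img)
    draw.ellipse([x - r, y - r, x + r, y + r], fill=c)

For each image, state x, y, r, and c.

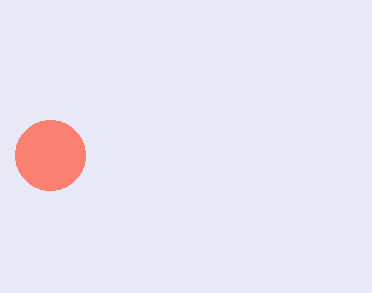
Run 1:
x = 50
y = 155
r = 35
c = 'salmon'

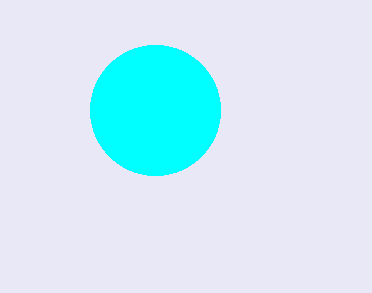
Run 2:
x = 155, y = 110, r = 65, c = 'cyan'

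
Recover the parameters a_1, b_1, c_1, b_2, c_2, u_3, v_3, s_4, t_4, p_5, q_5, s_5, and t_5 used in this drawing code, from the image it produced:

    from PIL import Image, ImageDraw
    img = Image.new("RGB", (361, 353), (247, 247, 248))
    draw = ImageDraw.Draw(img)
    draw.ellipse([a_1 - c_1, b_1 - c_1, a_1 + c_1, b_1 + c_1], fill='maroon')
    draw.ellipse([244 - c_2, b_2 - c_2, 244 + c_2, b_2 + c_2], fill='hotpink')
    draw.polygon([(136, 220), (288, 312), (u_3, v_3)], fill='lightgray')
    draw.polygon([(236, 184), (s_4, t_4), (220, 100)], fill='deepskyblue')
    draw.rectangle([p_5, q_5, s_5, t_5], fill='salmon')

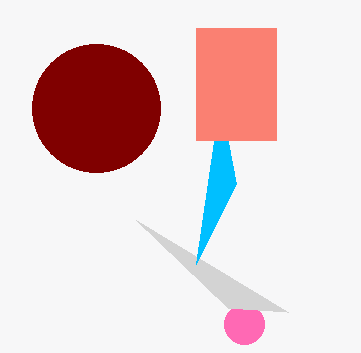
a_1 = 96, b_1 = 108, c_1 = 64, b_2 = 324, c_2 = 20, u_3 = 228, v_3 = 308, s_4 = 196, t_4 = 264, p_5 = 196, q_5 = 28, s_5 = 276, t_5 = 140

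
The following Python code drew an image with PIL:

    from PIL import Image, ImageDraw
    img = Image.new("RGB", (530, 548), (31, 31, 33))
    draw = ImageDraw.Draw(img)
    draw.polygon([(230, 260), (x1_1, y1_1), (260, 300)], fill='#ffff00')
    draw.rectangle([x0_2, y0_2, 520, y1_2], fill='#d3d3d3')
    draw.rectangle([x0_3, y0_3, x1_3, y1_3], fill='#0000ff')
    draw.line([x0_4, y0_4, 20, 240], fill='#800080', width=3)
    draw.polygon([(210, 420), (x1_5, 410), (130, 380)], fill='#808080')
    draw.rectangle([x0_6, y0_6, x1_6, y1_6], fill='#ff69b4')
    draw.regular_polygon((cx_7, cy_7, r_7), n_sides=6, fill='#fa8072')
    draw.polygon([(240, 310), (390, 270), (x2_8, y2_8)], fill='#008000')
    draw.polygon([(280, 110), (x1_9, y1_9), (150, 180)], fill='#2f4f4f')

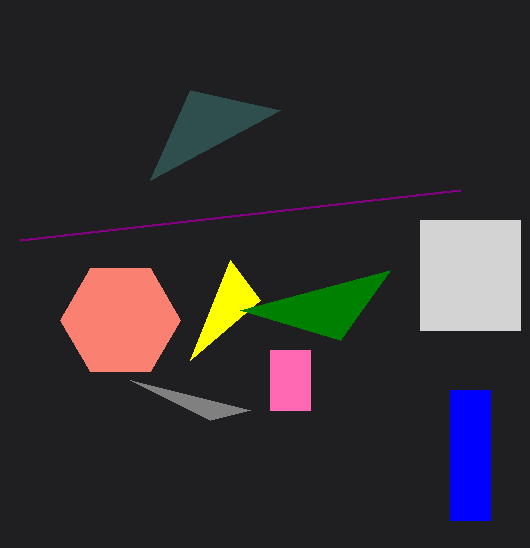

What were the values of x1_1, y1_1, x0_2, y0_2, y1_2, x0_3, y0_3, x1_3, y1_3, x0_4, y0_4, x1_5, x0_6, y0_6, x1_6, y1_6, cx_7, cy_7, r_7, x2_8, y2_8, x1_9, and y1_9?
x1_1 = 190
y1_1 = 360
x0_2 = 420
y0_2 = 220
y1_2 = 330
x0_3 = 450
y0_3 = 390
x1_3 = 490
y1_3 = 520
x0_4 = 460
y0_4 = 190
x1_5 = 250
x0_6 = 270
y0_6 = 350
x1_6 = 310
y1_6 = 410
cx_7 = 120
cy_7 = 320
r_7 = 60
x2_8 = 340
y2_8 = 340
x1_9 = 190
y1_9 = 90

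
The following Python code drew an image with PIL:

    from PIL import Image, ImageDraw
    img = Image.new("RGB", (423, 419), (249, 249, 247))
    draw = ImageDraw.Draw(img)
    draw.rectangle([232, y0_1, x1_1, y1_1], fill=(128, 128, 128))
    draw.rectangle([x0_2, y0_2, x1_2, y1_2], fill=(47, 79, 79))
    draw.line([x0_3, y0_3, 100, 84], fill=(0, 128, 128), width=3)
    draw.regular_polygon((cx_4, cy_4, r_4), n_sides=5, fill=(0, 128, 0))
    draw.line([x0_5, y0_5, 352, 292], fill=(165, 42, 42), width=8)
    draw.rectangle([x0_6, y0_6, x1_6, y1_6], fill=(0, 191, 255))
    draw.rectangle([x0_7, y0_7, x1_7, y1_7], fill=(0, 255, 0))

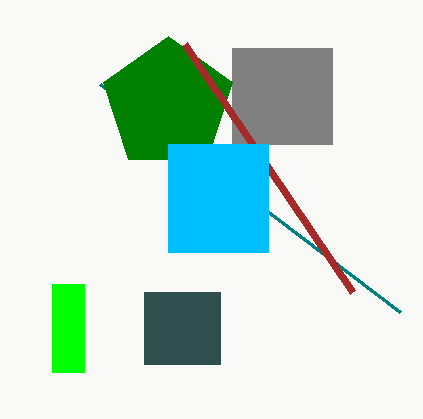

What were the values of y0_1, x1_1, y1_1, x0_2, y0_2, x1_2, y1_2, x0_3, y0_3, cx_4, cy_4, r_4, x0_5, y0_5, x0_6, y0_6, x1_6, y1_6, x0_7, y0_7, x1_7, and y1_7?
y0_1 = 48; x1_1 = 332; y1_1 = 144; x0_2 = 144; y0_2 = 292; x1_2 = 220; y1_2 = 364; x0_3 = 400; y0_3 = 312; cx_4 = 168; cy_4 = 104; r_4 = 68; x0_5 = 184; y0_5 = 44; x0_6 = 168; y0_6 = 144; x1_6 = 268; y1_6 = 252; x0_7 = 52; y0_7 = 284; x1_7 = 84; y1_7 = 372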